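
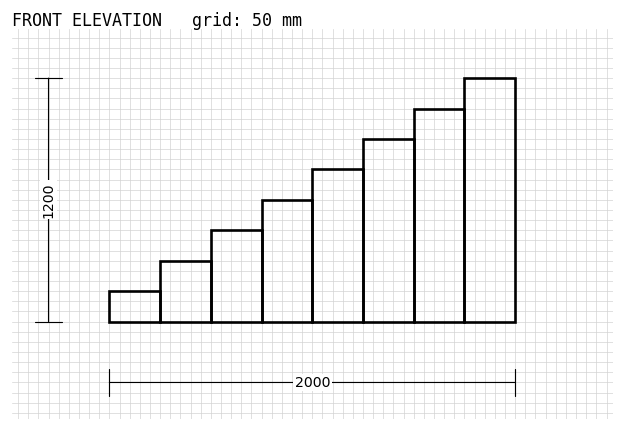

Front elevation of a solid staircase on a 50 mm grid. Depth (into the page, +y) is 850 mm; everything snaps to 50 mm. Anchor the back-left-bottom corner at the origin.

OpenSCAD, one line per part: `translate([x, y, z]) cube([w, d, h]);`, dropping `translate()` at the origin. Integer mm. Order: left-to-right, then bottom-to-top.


cube([250, 850, 150]);
translate([250, 0, 0]) cube([250, 850, 300]);
translate([500, 0, 0]) cube([250, 850, 450]);
translate([750, 0, 0]) cube([250, 850, 600]);
translate([1000, 0, 0]) cube([250, 850, 750]);
translate([1250, 0, 0]) cube([250, 850, 900]);
translate([1500, 0, 0]) cube([250, 850, 1050]);
translate([1750, 0, 0]) cube([250, 850, 1200]);


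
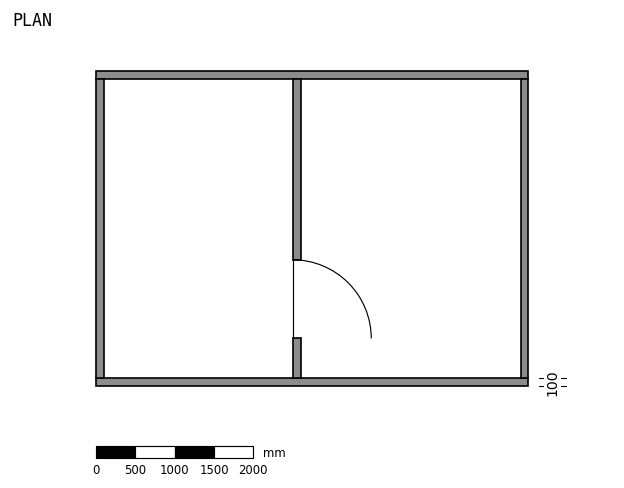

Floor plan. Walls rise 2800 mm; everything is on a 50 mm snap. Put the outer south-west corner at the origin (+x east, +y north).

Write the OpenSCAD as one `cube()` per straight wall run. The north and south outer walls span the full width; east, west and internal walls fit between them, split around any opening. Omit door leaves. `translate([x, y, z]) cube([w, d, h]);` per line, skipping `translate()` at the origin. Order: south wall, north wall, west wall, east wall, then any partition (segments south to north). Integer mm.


cube([5500, 100, 2800]);
translate([0, 3900, 0]) cube([5500, 100, 2800]);
translate([0, 100, 0]) cube([100, 3800, 2800]);
translate([5400, 100, 0]) cube([100, 3800, 2800]);
translate([2500, 100, 0]) cube([100, 500, 2800]);
translate([2500, 1600, 0]) cube([100, 2300, 2800]);


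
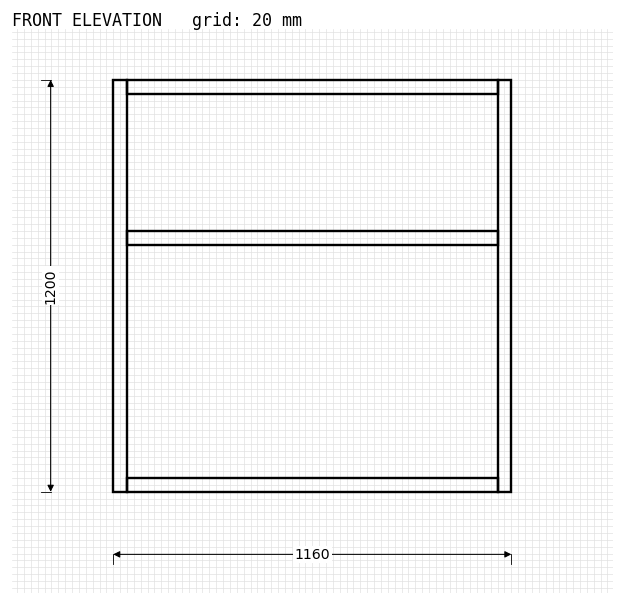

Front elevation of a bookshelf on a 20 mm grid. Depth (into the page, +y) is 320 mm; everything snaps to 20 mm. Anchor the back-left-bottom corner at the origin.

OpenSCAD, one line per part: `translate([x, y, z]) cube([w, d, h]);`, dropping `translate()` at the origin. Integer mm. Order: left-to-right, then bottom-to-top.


cube([40, 320, 1200]);
translate([40, 0, 0]) cube([1080, 320, 40]);
translate([40, 0, 720]) cube([1080, 320, 40]);
translate([40, 0, 1160]) cube([1080, 320, 40]);
translate([1120, 0, 0]) cube([40, 320, 1200]);


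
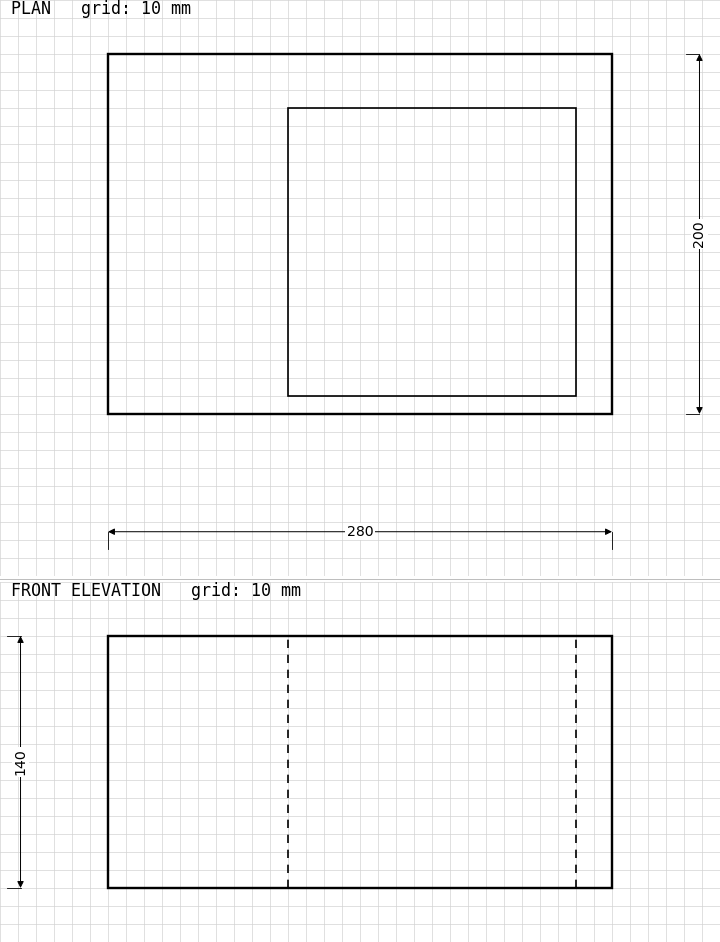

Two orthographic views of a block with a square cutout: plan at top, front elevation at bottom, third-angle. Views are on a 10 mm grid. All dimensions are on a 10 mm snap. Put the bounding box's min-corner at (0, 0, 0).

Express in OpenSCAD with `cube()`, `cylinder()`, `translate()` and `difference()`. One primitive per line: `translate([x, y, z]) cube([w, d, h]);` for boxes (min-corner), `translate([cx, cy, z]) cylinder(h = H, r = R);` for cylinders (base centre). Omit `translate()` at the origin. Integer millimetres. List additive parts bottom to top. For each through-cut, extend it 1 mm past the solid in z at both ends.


difference() {
  cube([280, 200, 140]);
  translate([100, 10, -1]) cube([160, 160, 142]);
}


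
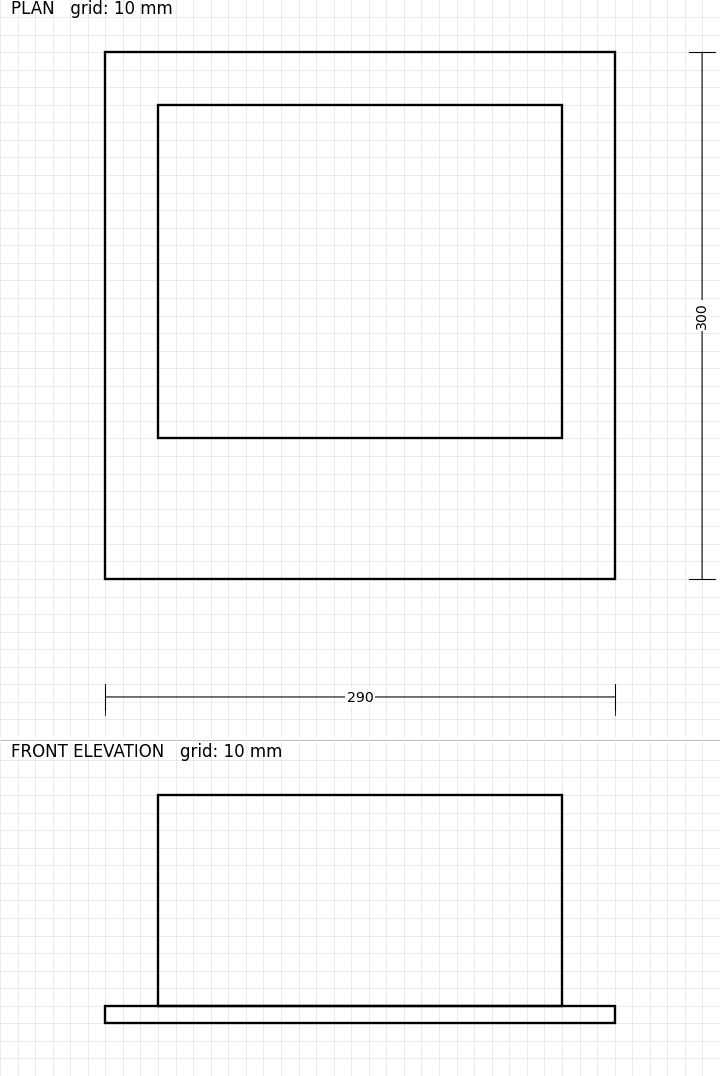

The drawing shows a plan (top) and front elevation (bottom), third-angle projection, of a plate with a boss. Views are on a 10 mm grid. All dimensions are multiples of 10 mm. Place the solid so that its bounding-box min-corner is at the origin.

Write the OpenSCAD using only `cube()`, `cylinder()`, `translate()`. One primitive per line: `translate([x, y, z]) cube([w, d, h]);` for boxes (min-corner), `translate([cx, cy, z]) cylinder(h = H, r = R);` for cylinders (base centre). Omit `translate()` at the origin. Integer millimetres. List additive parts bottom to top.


cube([290, 300, 10]);
translate([30, 80, 10]) cube([230, 190, 120]);


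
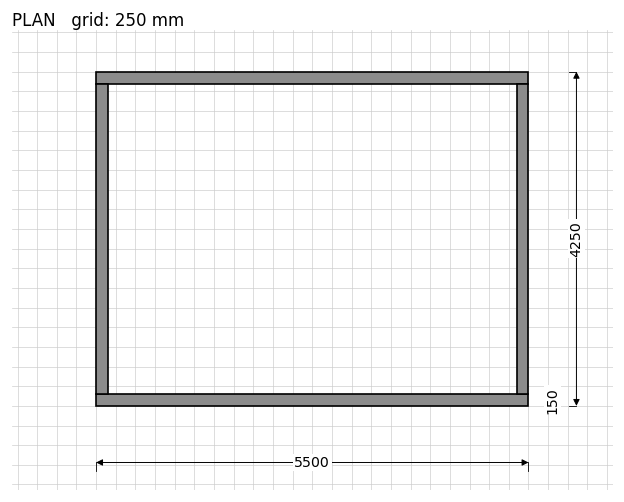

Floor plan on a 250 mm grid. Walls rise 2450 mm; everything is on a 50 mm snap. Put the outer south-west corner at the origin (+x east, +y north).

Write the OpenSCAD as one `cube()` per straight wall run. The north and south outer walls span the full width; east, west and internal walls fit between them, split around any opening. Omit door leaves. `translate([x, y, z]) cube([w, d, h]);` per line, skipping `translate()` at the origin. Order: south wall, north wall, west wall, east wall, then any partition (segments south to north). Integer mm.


cube([5500, 150, 2450]);
translate([0, 4100, 0]) cube([5500, 150, 2450]);
translate([0, 150, 0]) cube([150, 3950, 2450]);
translate([5350, 150, 0]) cube([150, 3950, 2450]);


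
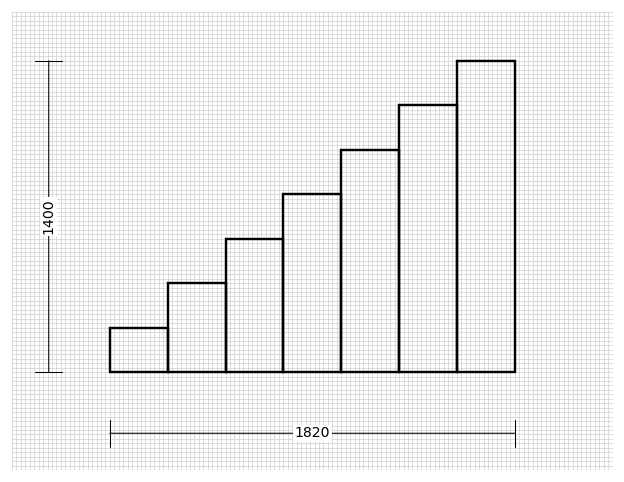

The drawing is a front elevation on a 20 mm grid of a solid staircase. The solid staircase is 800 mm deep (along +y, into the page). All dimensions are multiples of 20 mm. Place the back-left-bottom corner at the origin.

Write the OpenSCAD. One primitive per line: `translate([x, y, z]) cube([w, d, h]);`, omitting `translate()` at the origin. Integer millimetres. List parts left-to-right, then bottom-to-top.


cube([260, 800, 200]);
translate([260, 0, 0]) cube([260, 800, 400]);
translate([520, 0, 0]) cube([260, 800, 600]);
translate([780, 0, 0]) cube([260, 800, 800]);
translate([1040, 0, 0]) cube([260, 800, 1000]);
translate([1300, 0, 0]) cube([260, 800, 1200]);
translate([1560, 0, 0]) cube([260, 800, 1400]);


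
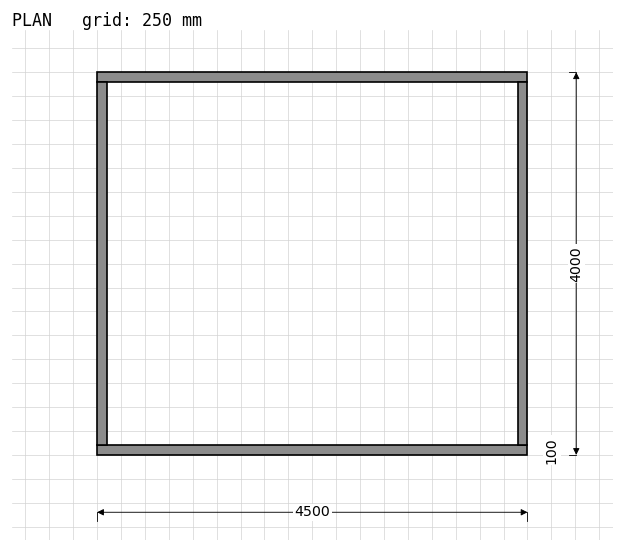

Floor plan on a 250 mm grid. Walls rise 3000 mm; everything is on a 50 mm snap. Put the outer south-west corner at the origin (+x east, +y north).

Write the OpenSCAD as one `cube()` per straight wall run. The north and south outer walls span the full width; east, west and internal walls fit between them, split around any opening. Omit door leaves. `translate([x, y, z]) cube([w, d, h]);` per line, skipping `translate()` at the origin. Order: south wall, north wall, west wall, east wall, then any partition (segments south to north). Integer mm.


cube([4500, 100, 3000]);
translate([0, 3900, 0]) cube([4500, 100, 3000]);
translate([0, 100, 0]) cube([100, 3800, 3000]);
translate([4400, 100, 0]) cube([100, 3800, 3000]);


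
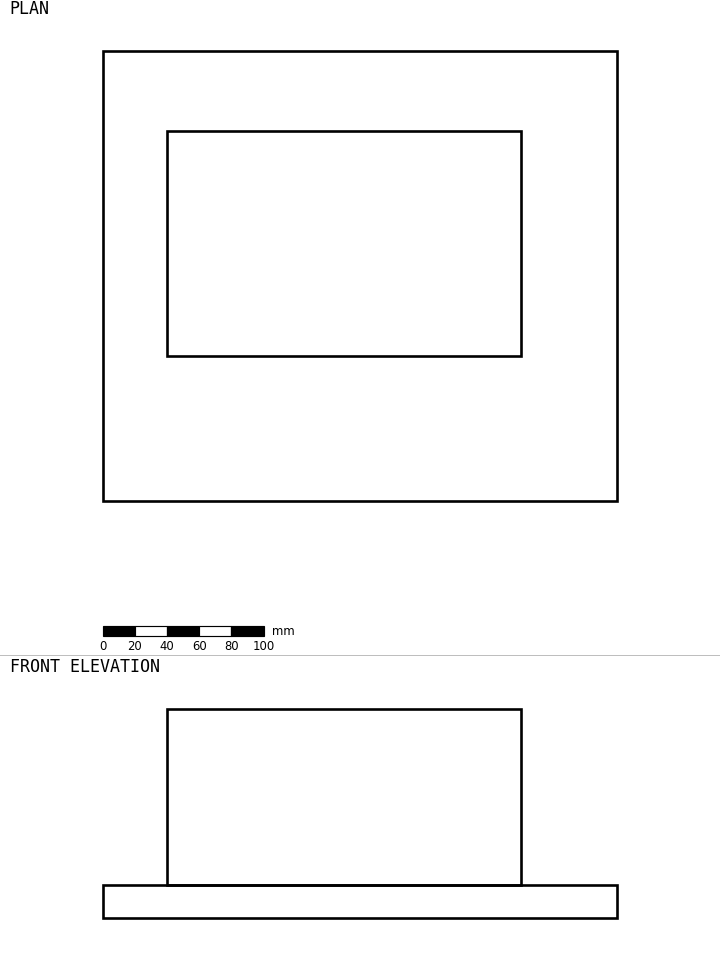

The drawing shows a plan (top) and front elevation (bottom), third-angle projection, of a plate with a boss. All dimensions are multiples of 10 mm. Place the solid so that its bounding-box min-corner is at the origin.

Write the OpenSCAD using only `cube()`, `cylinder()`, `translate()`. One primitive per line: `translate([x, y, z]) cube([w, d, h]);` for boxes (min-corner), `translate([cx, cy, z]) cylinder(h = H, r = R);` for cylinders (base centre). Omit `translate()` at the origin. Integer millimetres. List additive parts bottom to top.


cube([320, 280, 20]);
translate([40, 90, 20]) cube([220, 140, 110]);


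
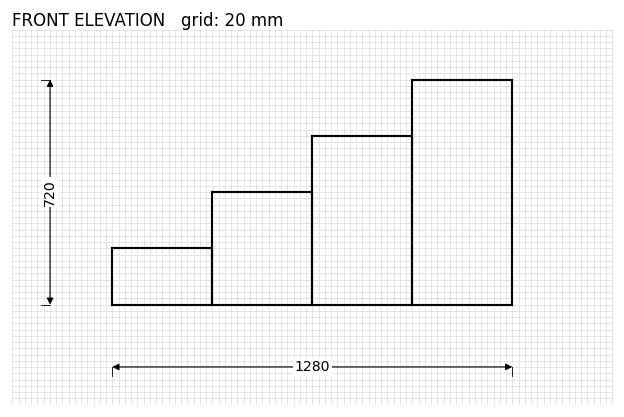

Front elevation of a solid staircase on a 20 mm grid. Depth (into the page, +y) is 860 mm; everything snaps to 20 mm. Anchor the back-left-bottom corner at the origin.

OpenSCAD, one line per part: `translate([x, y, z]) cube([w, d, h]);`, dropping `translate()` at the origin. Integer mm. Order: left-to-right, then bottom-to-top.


cube([320, 860, 180]);
translate([320, 0, 0]) cube([320, 860, 360]);
translate([640, 0, 0]) cube([320, 860, 540]);
translate([960, 0, 0]) cube([320, 860, 720]);


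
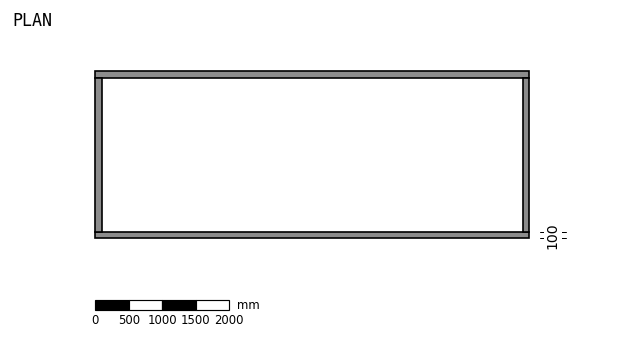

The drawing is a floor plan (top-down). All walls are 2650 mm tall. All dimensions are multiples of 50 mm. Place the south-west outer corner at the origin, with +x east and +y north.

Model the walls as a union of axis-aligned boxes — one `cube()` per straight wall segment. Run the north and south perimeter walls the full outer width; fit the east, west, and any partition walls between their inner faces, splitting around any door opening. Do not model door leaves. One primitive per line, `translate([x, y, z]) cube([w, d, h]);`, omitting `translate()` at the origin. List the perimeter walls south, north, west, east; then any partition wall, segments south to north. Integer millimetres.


cube([6500, 100, 2650]);
translate([0, 2400, 0]) cube([6500, 100, 2650]);
translate([0, 100, 0]) cube([100, 2300, 2650]);
translate([6400, 100, 0]) cube([100, 2300, 2650]);


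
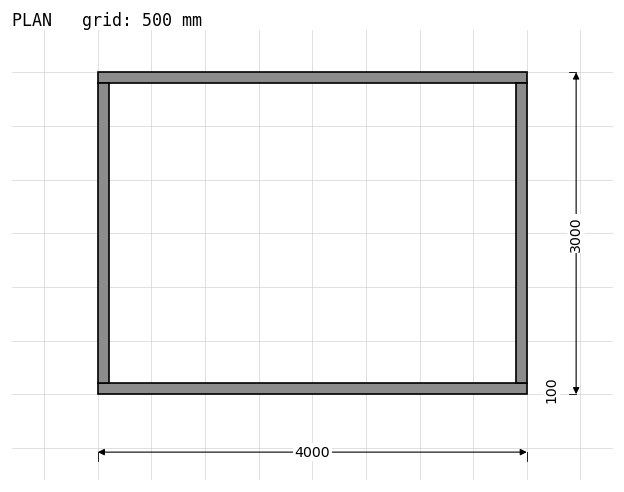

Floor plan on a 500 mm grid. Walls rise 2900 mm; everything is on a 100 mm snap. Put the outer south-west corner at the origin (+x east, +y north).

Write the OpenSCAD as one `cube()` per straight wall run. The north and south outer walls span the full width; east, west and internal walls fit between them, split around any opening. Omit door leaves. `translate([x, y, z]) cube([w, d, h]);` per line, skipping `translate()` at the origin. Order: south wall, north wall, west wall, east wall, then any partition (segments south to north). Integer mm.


cube([4000, 100, 2900]);
translate([0, 2900, 0]) cube([4000, 100, 2900]);
translate([0, 100, 0]) cube([100, 2800, 2900]);
translate([3900, 100, 0]) cube([100, 2800, 2900]);


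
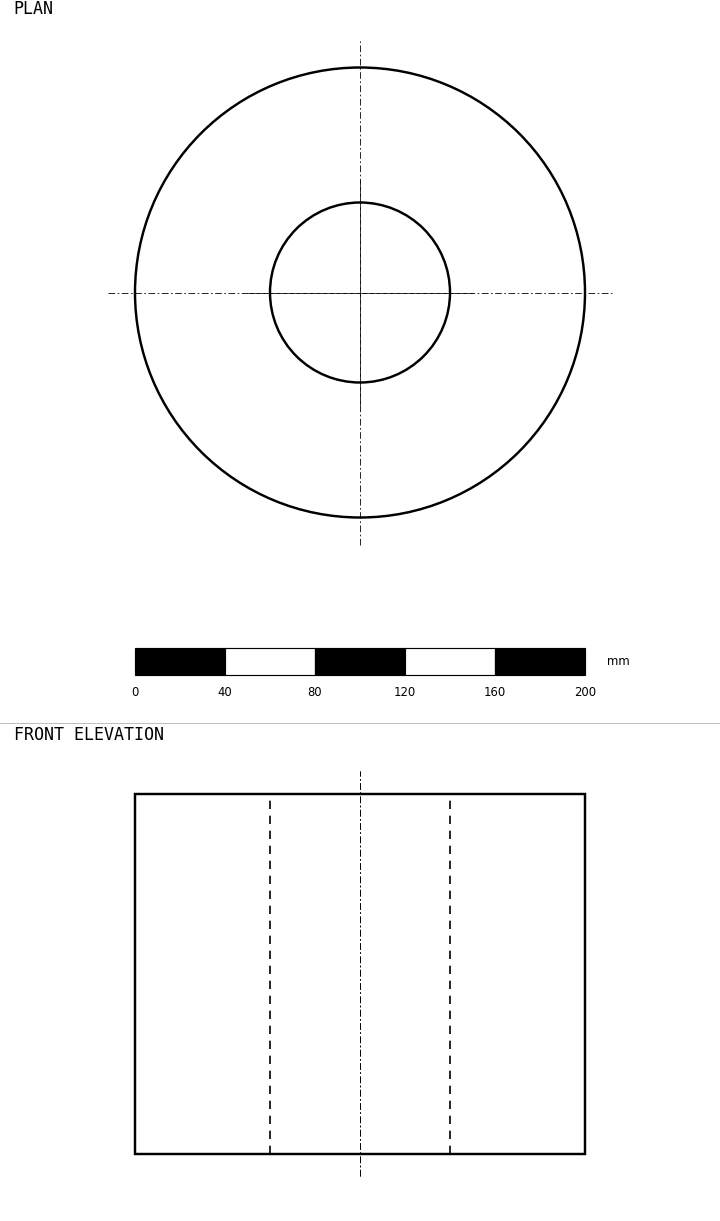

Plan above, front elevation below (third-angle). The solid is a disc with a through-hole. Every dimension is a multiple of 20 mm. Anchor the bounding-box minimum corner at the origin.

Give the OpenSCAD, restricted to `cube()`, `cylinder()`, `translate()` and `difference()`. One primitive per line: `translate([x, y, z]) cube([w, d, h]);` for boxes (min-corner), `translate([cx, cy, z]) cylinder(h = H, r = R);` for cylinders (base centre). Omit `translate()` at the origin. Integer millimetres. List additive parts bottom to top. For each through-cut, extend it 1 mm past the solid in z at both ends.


difference() {
  translate([100, 100, 0]) cylinder(h = 160, r = 100);
  translate([100, 100, -1]) cylinder(h = 162, r = 40);
}


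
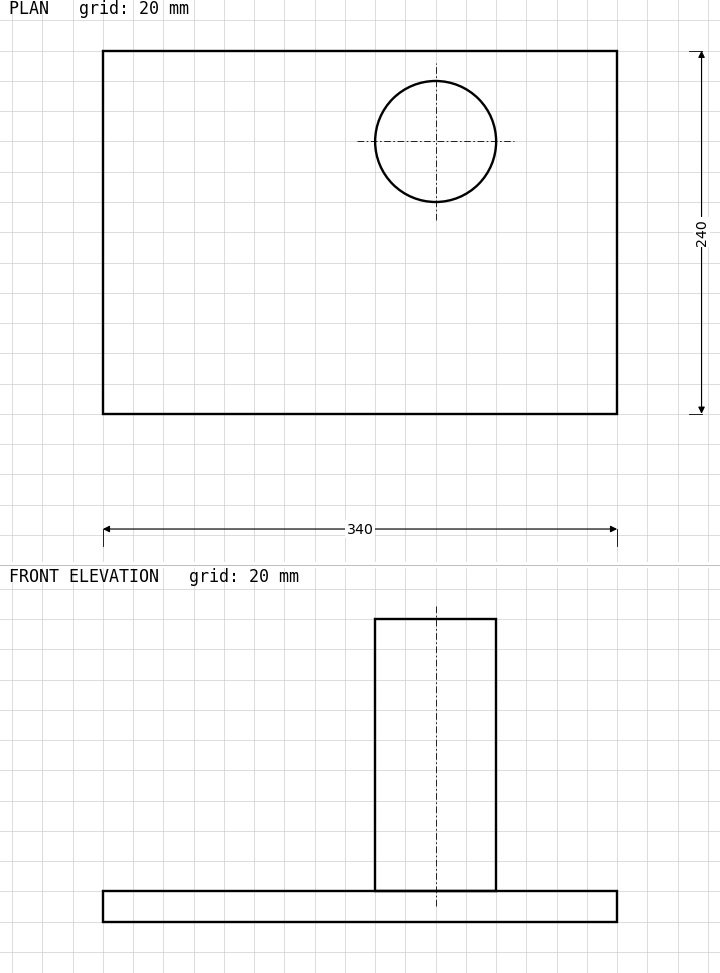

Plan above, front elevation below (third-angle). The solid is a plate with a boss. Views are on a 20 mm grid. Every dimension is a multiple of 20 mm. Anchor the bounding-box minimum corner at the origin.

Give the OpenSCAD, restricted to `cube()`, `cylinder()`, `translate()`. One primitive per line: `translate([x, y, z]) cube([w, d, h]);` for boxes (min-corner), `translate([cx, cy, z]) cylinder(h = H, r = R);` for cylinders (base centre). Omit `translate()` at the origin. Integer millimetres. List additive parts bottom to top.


cube([340, 240, 20]);
translate([220, 180, 20]) cylinder(h = 180, r = 40);


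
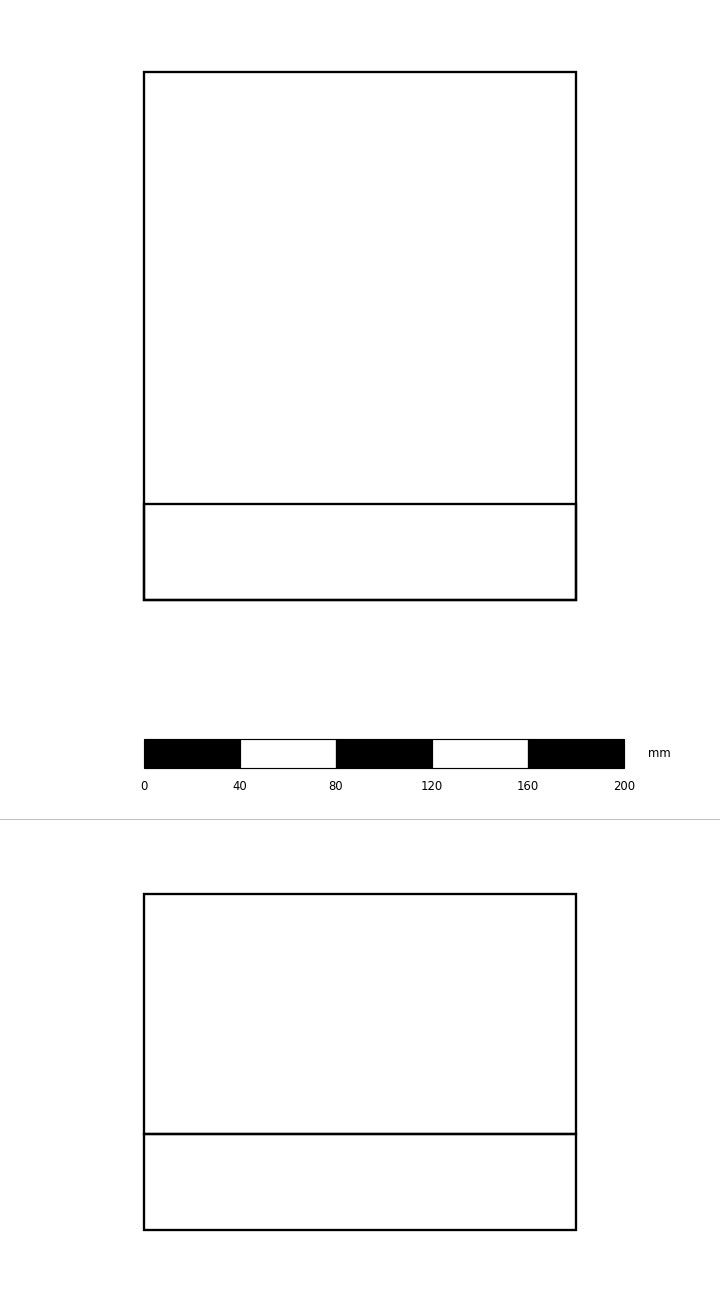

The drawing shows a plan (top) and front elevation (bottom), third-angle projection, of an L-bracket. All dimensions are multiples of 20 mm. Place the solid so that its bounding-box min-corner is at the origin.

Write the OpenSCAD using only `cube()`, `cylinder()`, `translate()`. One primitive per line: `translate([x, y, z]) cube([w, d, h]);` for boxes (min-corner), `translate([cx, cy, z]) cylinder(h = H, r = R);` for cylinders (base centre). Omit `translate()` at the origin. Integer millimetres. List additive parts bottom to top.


cube([180, 220, 40]);
translate([0, 0, 40]) cube([180, 40, 100]);


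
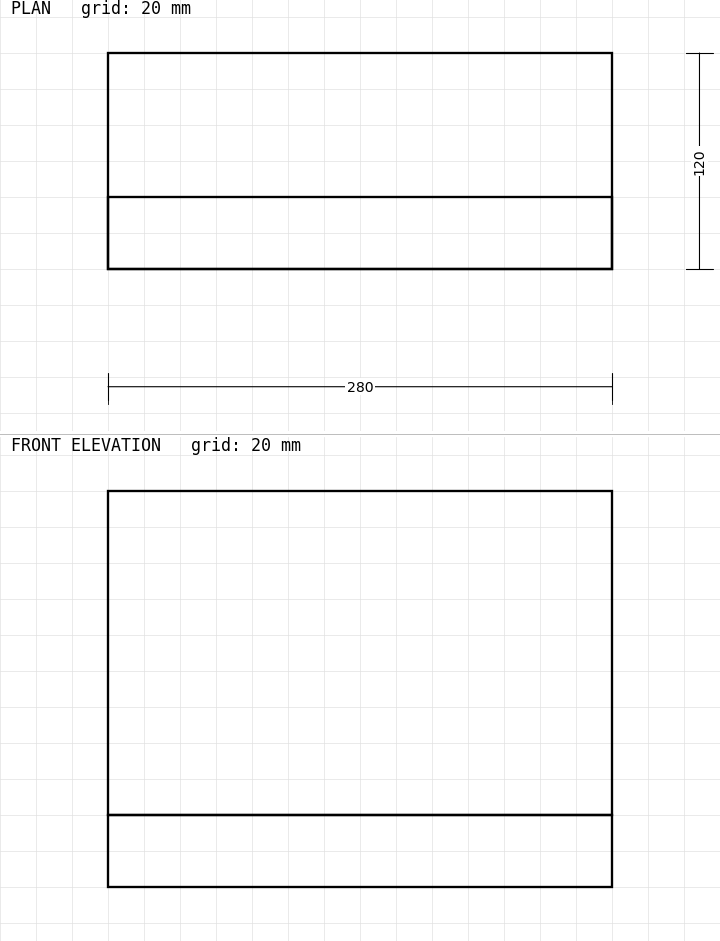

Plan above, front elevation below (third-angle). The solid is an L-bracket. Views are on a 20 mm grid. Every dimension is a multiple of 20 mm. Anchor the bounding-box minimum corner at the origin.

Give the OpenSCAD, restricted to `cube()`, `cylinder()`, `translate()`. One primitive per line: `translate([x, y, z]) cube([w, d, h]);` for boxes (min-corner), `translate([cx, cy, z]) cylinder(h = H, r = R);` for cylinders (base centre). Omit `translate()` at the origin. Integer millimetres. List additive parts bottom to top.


cube([280, 120, 40]);
translate([0, 0, 40]) cube([280, 40, 180]);


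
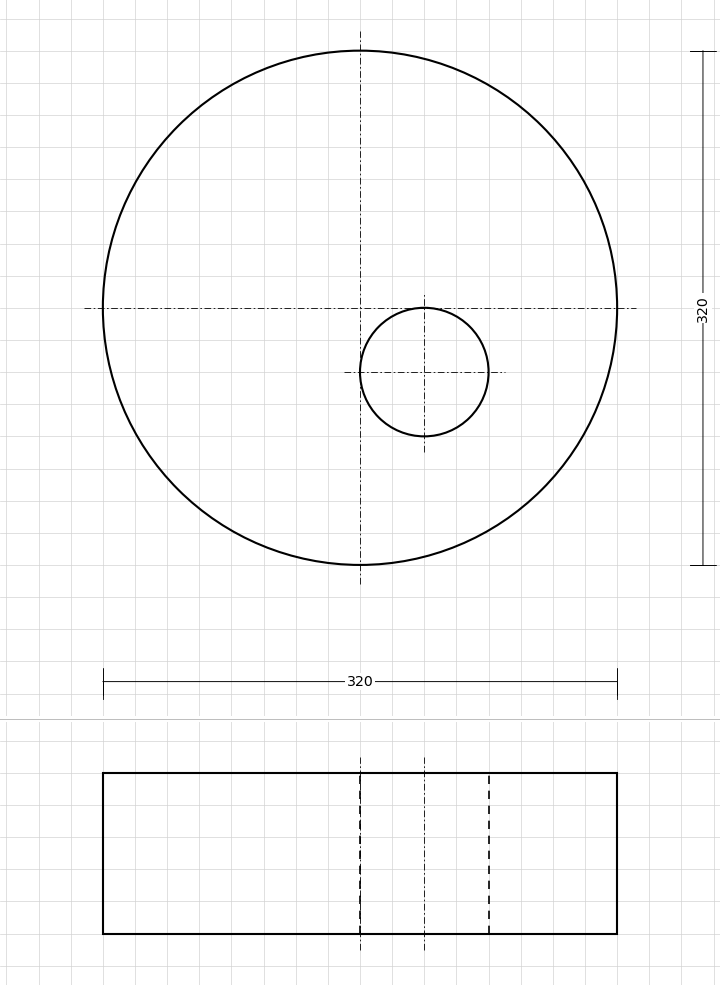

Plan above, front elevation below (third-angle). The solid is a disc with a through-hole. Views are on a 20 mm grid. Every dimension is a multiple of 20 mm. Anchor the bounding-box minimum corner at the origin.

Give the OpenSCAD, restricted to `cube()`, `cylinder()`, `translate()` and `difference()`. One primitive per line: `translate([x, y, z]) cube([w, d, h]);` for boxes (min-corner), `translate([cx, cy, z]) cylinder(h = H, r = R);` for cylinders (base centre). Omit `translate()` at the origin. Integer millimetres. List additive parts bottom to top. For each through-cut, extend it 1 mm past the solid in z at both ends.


difference() {
  translate([160, 160, 0]) cylinder(h = 100, r = 160);
  translate([200, 120, -1]) cylinder(h = 102, r = 40);
}


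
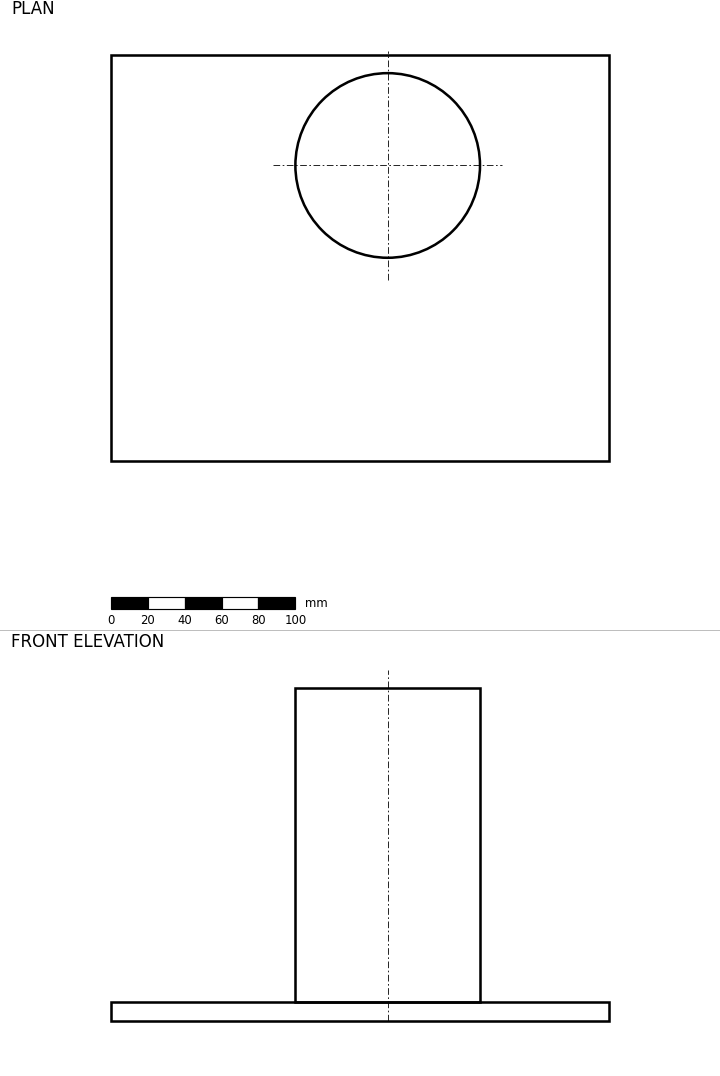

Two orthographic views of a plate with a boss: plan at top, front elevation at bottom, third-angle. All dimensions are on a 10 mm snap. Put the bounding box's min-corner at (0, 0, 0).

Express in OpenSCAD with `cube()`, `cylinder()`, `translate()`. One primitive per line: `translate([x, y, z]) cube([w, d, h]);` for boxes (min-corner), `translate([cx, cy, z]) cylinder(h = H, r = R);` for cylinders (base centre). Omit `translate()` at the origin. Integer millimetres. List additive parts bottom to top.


cube([270, 220, 10]);
translate([150, 160, 10]) cylinder(h = 170, r = 50);


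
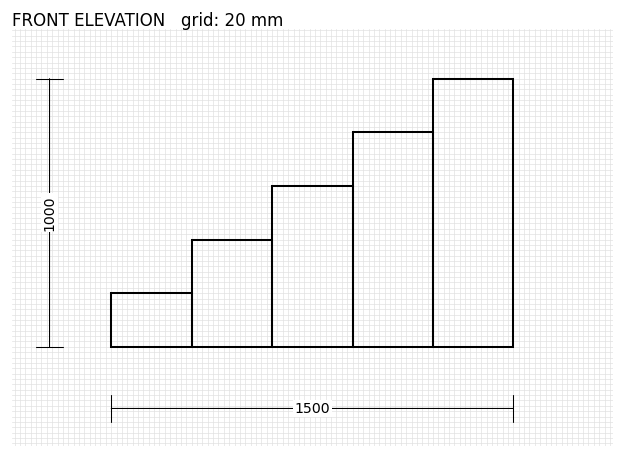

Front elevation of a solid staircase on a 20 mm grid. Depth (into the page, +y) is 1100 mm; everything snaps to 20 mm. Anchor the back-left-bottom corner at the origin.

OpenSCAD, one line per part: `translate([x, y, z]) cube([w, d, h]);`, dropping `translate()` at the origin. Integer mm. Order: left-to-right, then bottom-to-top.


cube([300, 1100, 200]);
translate([300, 0, 0]) cube([300, 1100, 400]);
translate([600, 0, 0]) cube([300, 1100, 600]);
translate([900, 0, 0]) cube([300, 1100, 800]);
translate([1200, 0, 0]) cube([300, 1100, 1000]);


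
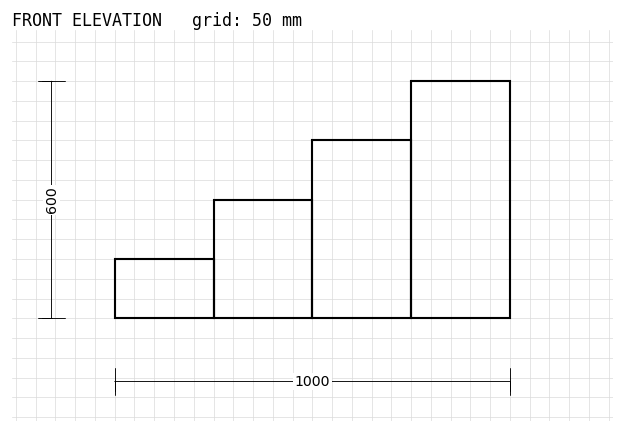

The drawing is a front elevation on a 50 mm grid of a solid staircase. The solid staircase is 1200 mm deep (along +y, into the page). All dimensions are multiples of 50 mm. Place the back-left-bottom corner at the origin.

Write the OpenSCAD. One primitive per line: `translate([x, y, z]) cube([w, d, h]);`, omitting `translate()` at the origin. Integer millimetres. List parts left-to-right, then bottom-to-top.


cube([250, 1200, 150]);
translate([250, 0, 0]) cube([250, 1200, 300]);
translate([500, 0, 0]) cube([250, 1200, 450]);
translate([750, 0, 0]) cube([250, 1200, 600]);


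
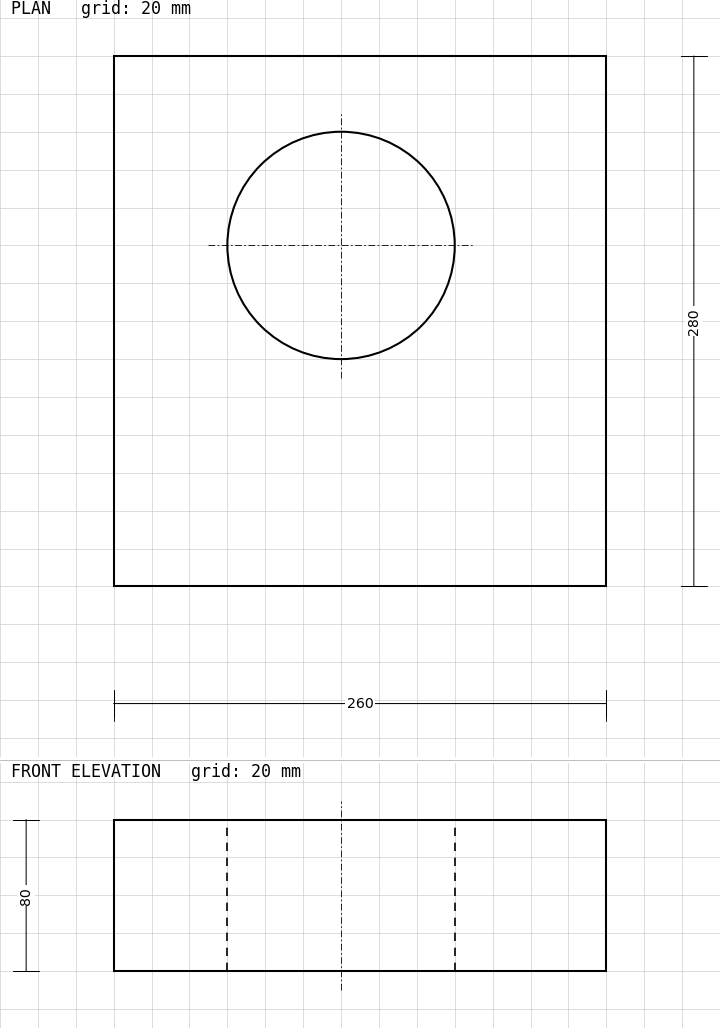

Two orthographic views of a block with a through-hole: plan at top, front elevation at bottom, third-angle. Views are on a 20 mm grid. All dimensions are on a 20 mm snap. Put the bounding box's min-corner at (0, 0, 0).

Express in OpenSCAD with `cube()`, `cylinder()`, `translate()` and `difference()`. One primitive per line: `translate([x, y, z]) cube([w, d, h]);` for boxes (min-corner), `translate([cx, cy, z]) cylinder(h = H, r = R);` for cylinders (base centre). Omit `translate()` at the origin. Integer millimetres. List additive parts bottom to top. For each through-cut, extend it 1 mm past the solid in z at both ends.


difference() {
  cube([260, 280, 80]);
  translate([120, 180, -1]) cylinder(h = 82, r = 60);
}


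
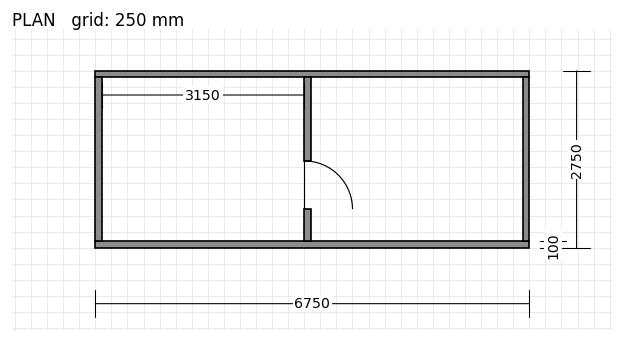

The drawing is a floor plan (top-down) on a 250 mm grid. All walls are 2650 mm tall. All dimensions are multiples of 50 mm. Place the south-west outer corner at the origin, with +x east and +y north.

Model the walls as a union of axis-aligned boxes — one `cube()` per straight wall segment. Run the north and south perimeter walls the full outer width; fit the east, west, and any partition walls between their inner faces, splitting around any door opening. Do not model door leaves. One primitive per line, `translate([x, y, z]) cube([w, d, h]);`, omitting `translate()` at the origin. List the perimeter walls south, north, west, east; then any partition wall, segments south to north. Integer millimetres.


cube([6750, 100, 2650]);
translate([0, 2650, 0]) cube([6750, 100, 2650]);
translate([0, 100, 0]) cube([100, 2550, 2650]);
translate([6650, 100, 0]) cube([100, 2550, 2650]);
translate([3250, 100, 0]) cube([100, 500, 2650]);
translate([3250, 1350, 0]) cube([100, 1300, 2650]);


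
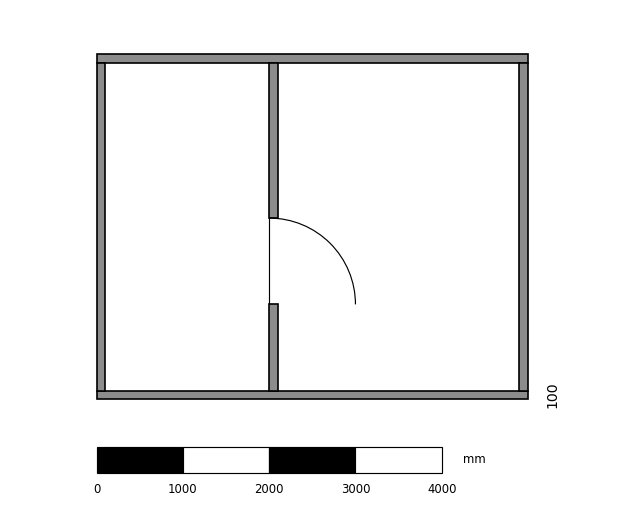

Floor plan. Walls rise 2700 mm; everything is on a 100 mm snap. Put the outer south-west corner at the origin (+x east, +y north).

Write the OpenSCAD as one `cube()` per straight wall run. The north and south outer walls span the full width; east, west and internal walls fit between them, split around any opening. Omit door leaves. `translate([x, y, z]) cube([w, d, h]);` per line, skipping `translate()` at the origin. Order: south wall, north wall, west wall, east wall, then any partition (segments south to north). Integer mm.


cube([5000, 100, 2700]);
translate([0, 3900, 0]) cube([5000, 100, 2700]);
translate([0, 100, 0]) cube([100, 3800, 2700]);
translate([4900, 100, 0]) cube([100, 3800, 2700]);
translate([2000, 100, 0]) cube([100, 1000, 2700]);
translate([2000, 2100, 0]) cube([100, 1800, 2700]);


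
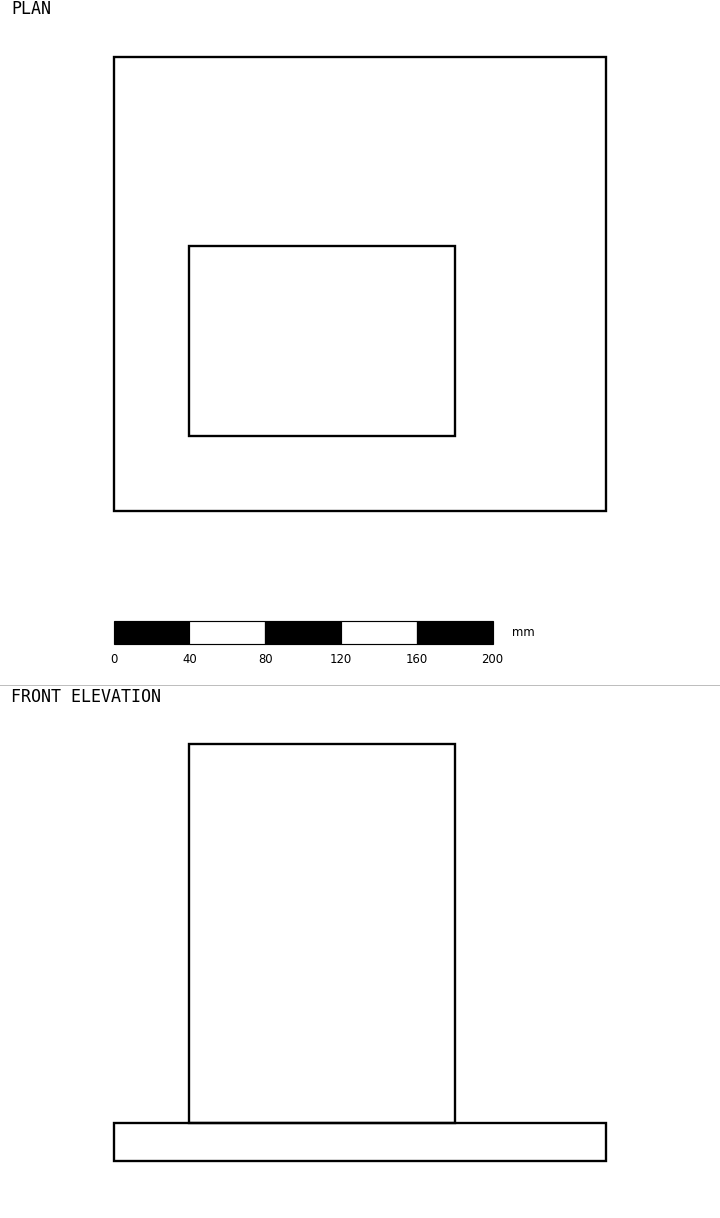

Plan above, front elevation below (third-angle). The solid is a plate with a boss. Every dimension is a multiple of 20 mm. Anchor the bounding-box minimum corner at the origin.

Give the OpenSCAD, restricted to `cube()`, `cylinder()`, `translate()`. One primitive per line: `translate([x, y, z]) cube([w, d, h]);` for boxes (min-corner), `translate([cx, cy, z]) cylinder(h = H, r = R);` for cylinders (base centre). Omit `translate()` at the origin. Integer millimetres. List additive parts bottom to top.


cube([260, 240, 20]);
translate([40, 40, 20]) cube([140, 100, 200]);


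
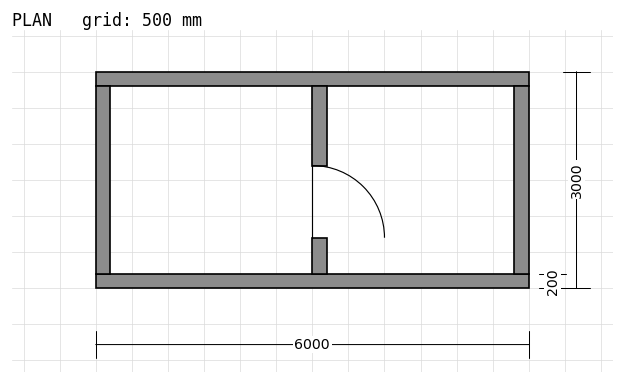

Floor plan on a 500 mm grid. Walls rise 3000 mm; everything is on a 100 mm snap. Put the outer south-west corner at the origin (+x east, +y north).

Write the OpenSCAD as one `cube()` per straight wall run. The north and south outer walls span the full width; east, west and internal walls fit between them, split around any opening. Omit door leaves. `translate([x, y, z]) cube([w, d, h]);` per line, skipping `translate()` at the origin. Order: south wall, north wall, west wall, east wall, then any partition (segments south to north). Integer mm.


cube([6000, 200, 3000]);
translate([0, 2800, 0]) cube([6000, 200, 3000]);
translate([0, 200, 0]) cube([200, 2600, 3000]);
translate([5800, 200, 0]) cube([200, 2600, 3000]);
translate([3000, 200, 0]) cube([200, 500, 3000]);
translate([3000, 1700, 0]) cube([200, 1100, 3000]);


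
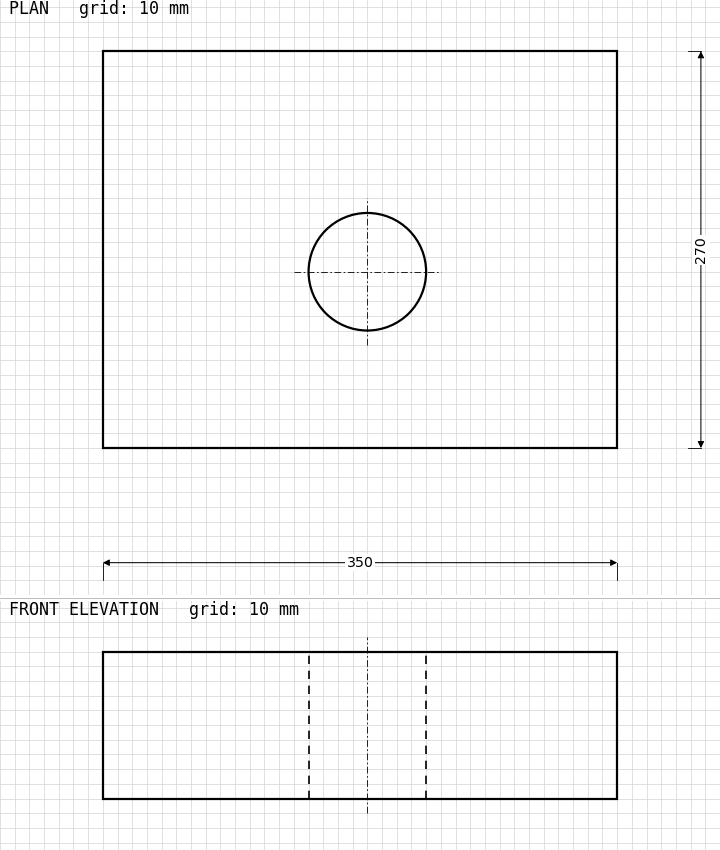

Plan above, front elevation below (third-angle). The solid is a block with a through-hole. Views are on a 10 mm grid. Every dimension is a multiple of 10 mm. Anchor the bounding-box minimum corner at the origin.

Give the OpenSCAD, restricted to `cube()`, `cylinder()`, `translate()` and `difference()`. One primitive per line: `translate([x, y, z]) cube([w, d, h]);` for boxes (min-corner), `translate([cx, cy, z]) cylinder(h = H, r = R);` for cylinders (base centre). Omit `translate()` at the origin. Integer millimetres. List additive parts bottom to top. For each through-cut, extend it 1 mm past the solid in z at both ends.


difference() {
  cube([350, 270, 100]);
  translate([180, 120, -1]) cylinder(h = 102, r = 40);
}


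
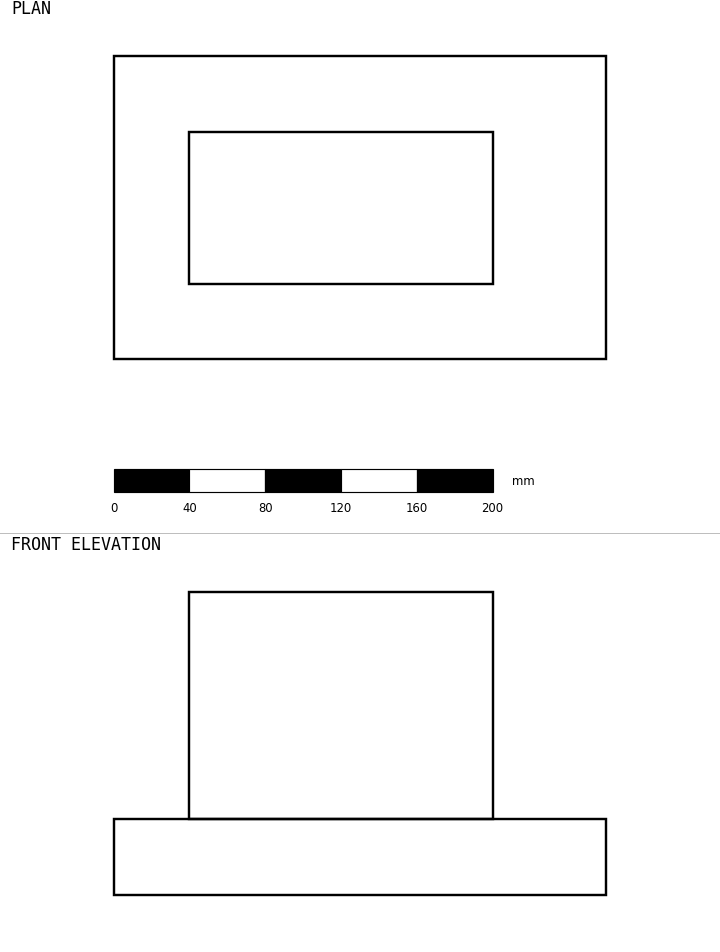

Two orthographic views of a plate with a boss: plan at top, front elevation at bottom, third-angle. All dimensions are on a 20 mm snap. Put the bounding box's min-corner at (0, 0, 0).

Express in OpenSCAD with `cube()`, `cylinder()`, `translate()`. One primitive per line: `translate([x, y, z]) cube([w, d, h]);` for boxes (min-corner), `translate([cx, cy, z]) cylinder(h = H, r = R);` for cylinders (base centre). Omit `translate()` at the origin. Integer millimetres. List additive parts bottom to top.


cube([260, 160, 40]);
translate([40, 40, 40]) cube([160, 80, 120]);


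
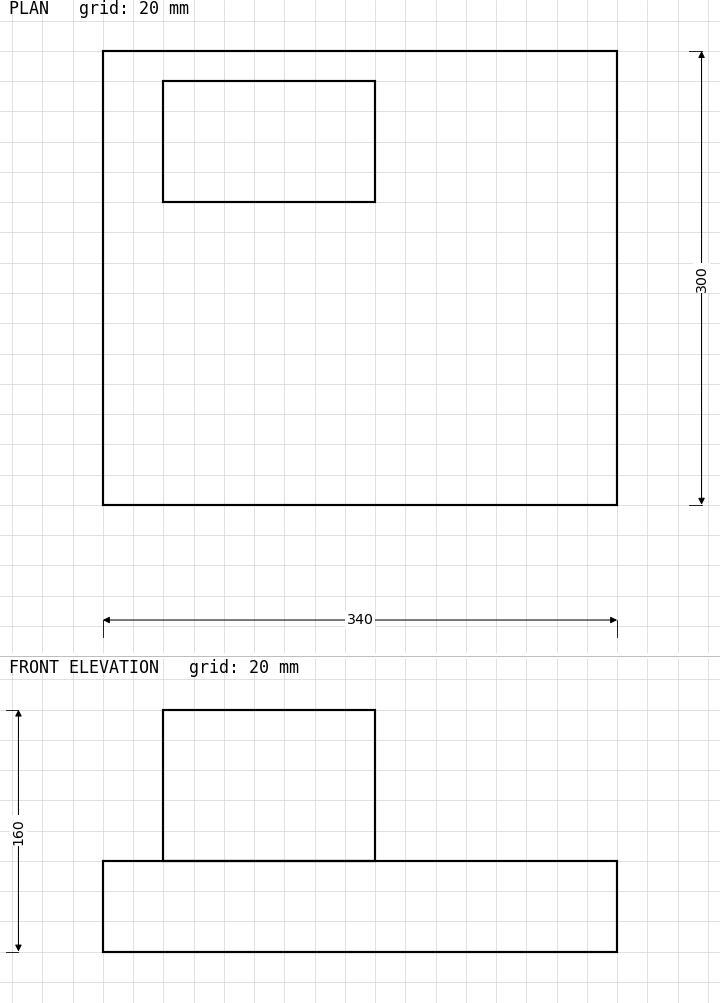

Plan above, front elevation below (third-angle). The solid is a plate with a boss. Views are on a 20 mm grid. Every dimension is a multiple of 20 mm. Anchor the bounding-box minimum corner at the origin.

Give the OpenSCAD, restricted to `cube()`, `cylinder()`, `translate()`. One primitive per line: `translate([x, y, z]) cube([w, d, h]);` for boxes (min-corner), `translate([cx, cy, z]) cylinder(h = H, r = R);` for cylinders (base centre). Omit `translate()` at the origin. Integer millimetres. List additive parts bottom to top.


cube([340, 300, 60]);
translate([40, 200, 60]) cube([140, 80, 100]);


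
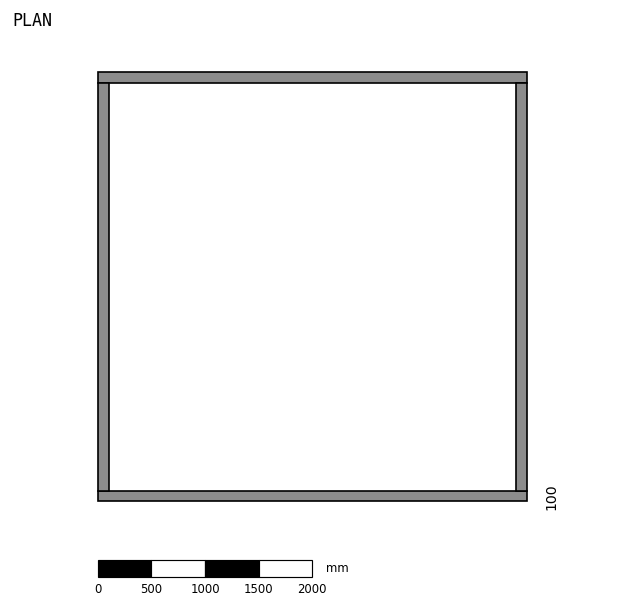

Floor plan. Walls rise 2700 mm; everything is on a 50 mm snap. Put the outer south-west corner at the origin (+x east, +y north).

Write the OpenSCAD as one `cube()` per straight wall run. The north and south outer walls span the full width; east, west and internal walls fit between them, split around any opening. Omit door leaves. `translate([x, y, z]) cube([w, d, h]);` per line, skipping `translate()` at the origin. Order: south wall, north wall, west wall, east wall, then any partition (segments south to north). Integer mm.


cube([4000, 100, 2700]);
translate([0, 3900, 0]) cube([4000, 100, 2700]);
translate([0, 100, 0]) cube([100, 3800, 2700]);
translate([3900, 100, 0]) cube([100, 3800, 2700]);


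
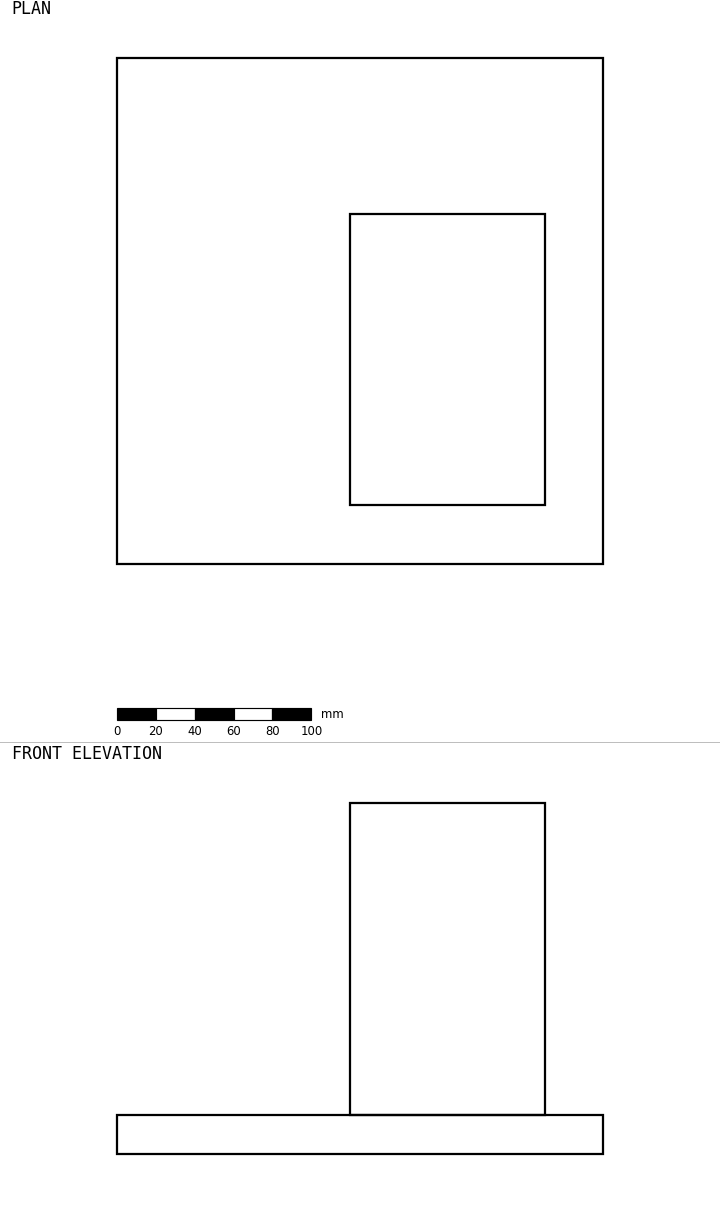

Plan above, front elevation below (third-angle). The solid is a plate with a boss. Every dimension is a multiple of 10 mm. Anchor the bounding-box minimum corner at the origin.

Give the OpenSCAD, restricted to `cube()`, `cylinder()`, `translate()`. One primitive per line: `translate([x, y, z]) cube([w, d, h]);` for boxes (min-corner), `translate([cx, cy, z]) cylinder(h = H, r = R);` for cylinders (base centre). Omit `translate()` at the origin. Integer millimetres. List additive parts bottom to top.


cube([250, 260, 20]);
translate([120, 30, 20]) cube([100, 150, 160]);


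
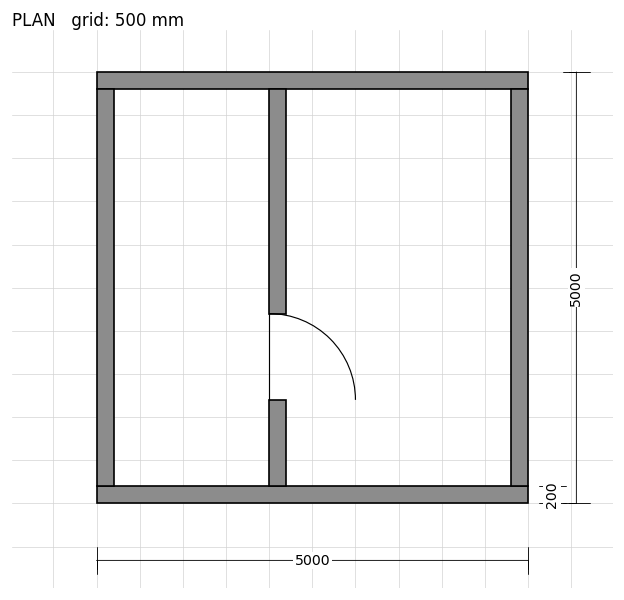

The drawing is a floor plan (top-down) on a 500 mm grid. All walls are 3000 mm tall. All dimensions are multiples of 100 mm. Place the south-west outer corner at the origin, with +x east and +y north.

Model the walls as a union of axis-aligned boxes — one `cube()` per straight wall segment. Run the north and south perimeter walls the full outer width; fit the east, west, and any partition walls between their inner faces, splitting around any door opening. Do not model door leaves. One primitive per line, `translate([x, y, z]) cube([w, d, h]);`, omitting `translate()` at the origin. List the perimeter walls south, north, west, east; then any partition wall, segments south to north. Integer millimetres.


cube([5000, 200, 3000]);
translate([0, 4800, 0]) cube([5000, 200, 3000]);
translate([0, 200, 0]) cube([200, 4600, 3000]);
translate([4800, 200, 0]) cube([200, 4600, 3000]);
translate([2000, 200, 0]) cube([200, 1000, 3000]);
translate([2000, 2200, 0]) cube([200, 2600, 3000]);


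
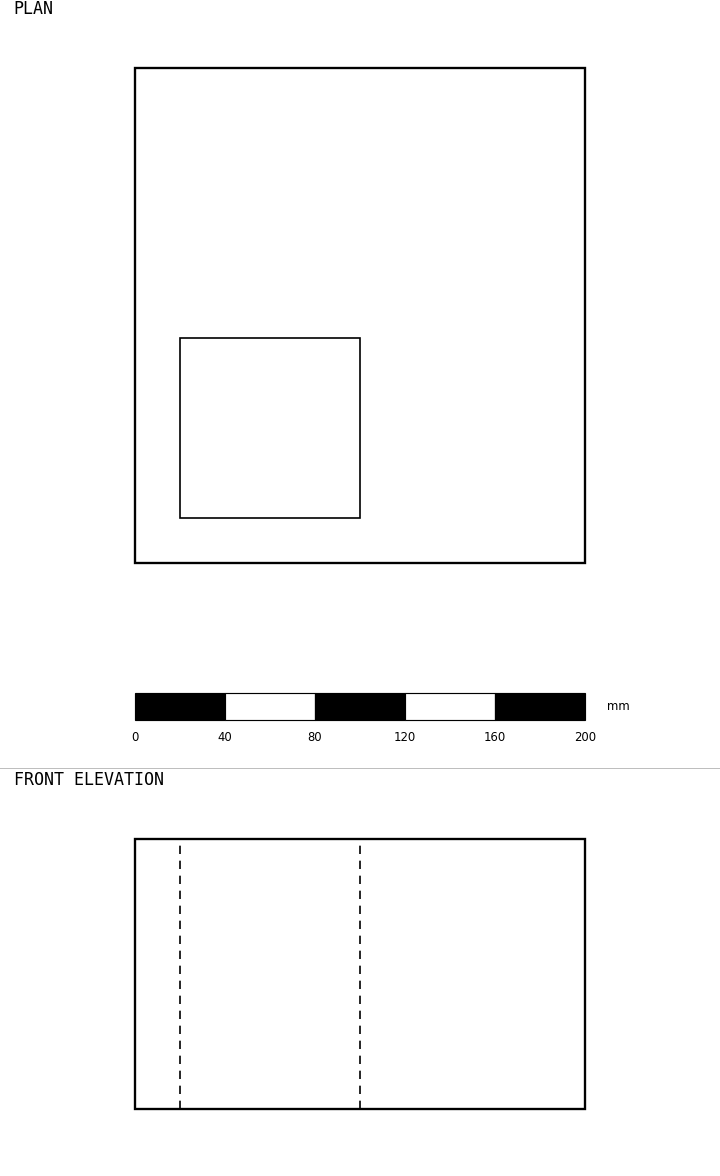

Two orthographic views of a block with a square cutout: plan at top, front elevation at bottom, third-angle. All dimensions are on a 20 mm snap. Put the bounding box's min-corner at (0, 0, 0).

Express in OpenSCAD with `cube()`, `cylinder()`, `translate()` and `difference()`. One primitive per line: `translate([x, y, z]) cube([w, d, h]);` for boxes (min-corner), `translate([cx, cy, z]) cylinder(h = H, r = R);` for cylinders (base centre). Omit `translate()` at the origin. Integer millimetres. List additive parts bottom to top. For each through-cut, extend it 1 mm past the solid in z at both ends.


difference() {
  cube([200, 220, 120]);
  translate([20, 20, -1]) cube([80, 80, 122]);
}


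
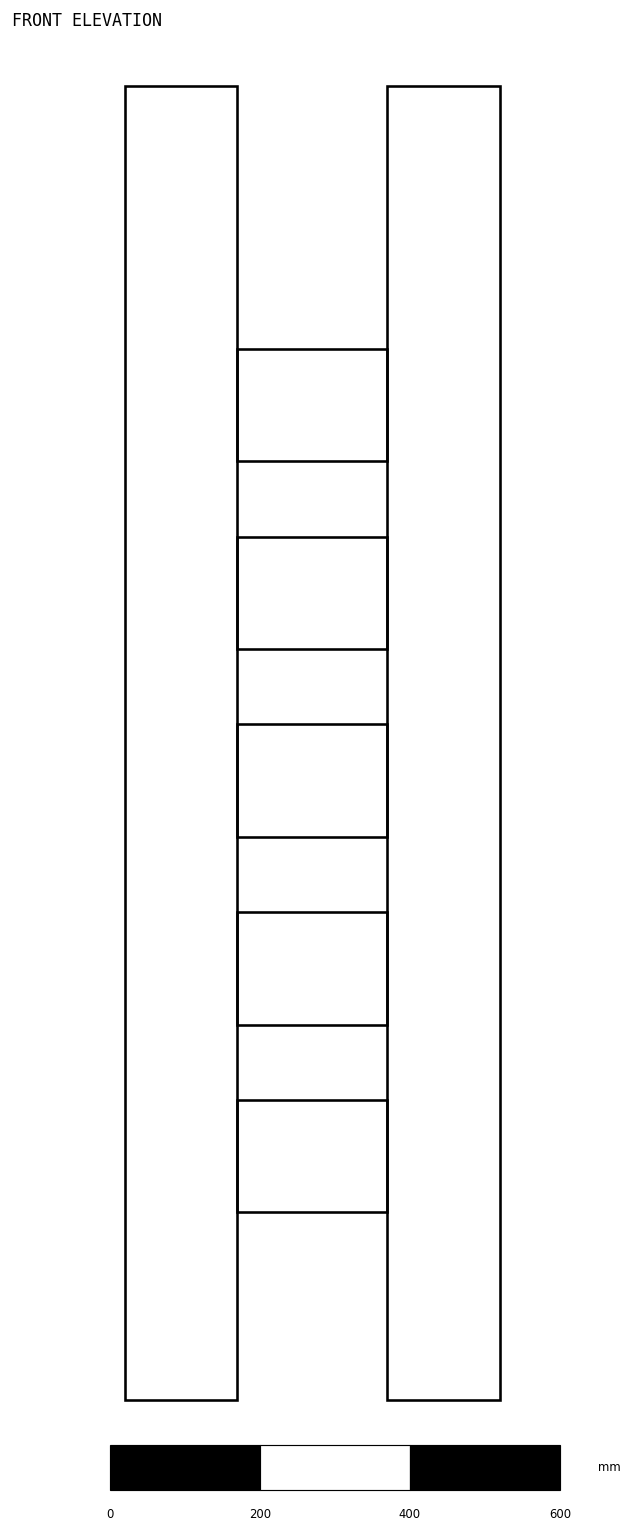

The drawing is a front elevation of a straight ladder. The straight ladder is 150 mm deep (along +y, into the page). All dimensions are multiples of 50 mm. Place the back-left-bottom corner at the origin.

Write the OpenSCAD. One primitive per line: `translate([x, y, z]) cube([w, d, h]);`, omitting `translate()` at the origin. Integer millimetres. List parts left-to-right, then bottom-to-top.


cube([150, 150, 1750]);
translate([150, 0, 250]) cube([200, 150, 150]);
translate([150, 0, 500]) cube([200, 150, 150]);
translate([150, 0, 750]) cube([200, 150, 150]);
translate([150, 0, 1000]) cube([200, 150, 150]);
translate([150, 0, 1250]) cube([200, 150, 150]);
translate([350, 0, 0]) cube([150, 150, 1750]);


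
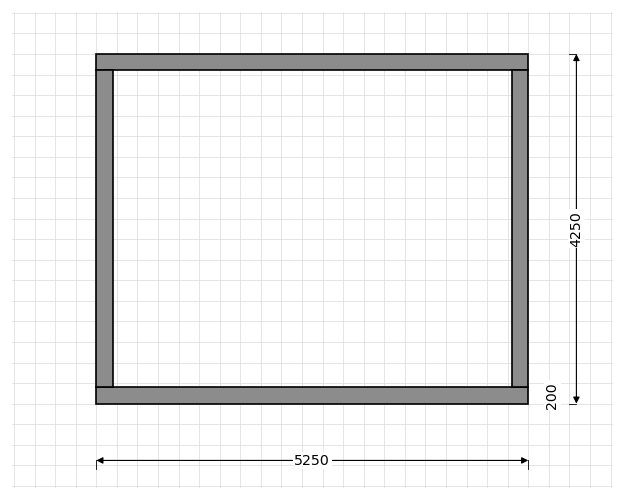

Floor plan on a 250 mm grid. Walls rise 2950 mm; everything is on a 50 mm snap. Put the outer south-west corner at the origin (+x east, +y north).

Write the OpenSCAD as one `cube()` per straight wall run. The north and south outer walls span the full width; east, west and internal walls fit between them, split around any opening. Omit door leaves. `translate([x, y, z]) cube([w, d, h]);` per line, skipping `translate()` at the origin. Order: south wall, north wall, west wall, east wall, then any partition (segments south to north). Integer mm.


cube([5250, 200, 2950]);
translate([0, 4050, 0]) cube([5250, 200, 2950]);
translate([0, 200, 0]) cube([200, 3850, 2950]);
translate([5050, 200, 0]) cube([200, 3850, 2950]);


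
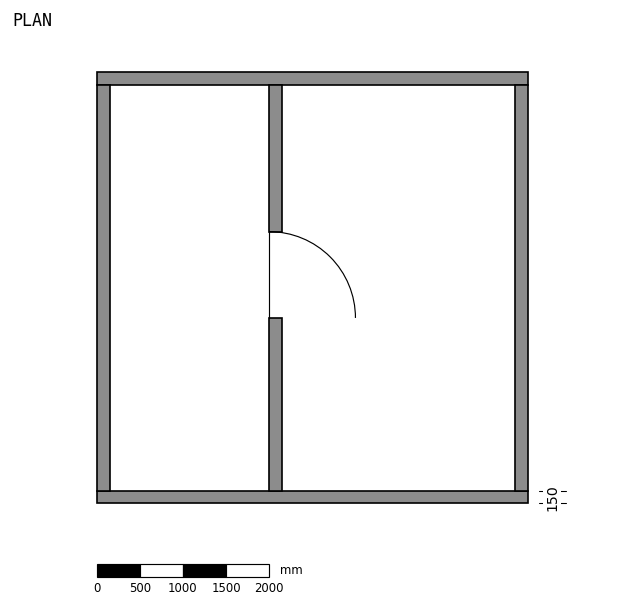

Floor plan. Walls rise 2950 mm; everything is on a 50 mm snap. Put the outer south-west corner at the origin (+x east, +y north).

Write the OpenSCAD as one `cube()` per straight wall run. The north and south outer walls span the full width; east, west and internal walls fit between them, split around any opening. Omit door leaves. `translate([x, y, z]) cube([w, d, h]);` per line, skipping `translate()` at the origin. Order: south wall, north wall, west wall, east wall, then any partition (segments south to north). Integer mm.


cube([5000, 150, 2950]);
translate([0, 4850, 0]) cube([5000, 150, 2950]);
translate([0, 150, 0]) cube([150, 4700, 2950]);
translate([4850, 150, 0]) cube([150, 4700, 2950]);
translate([2000, 150, 0]) cube([150, 2000, 2950]);
translate([2000, 3150, 0]) cube([150, 1700, 2950]);


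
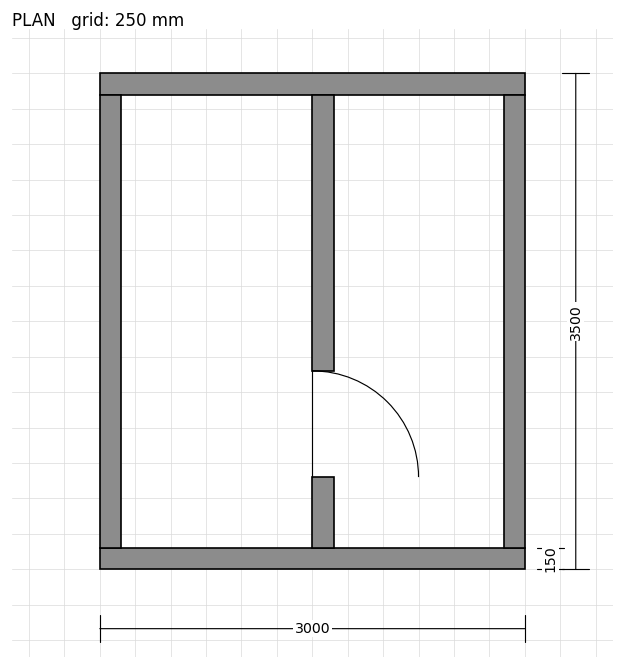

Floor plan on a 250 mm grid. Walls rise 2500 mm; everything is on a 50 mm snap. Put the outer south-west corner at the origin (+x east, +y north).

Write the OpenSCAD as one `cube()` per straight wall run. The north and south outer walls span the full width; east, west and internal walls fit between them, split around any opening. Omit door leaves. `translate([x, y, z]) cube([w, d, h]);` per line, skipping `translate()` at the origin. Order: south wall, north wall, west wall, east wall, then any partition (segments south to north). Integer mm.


cube([3000, 150, 2500]);
translate([0, 3350, 0]) cube([3000, 150, 2500]);
translate([0, 150, 0]) cube([150, 3200, 2500]);
translate([2850, 150, 0]) cube([150, 3200, 2500]);
translate([1500, 150, 0]) cube([150, 500, 2500]);
translate([1500, 1400, 0]) cube([150, 1950, 2500]);


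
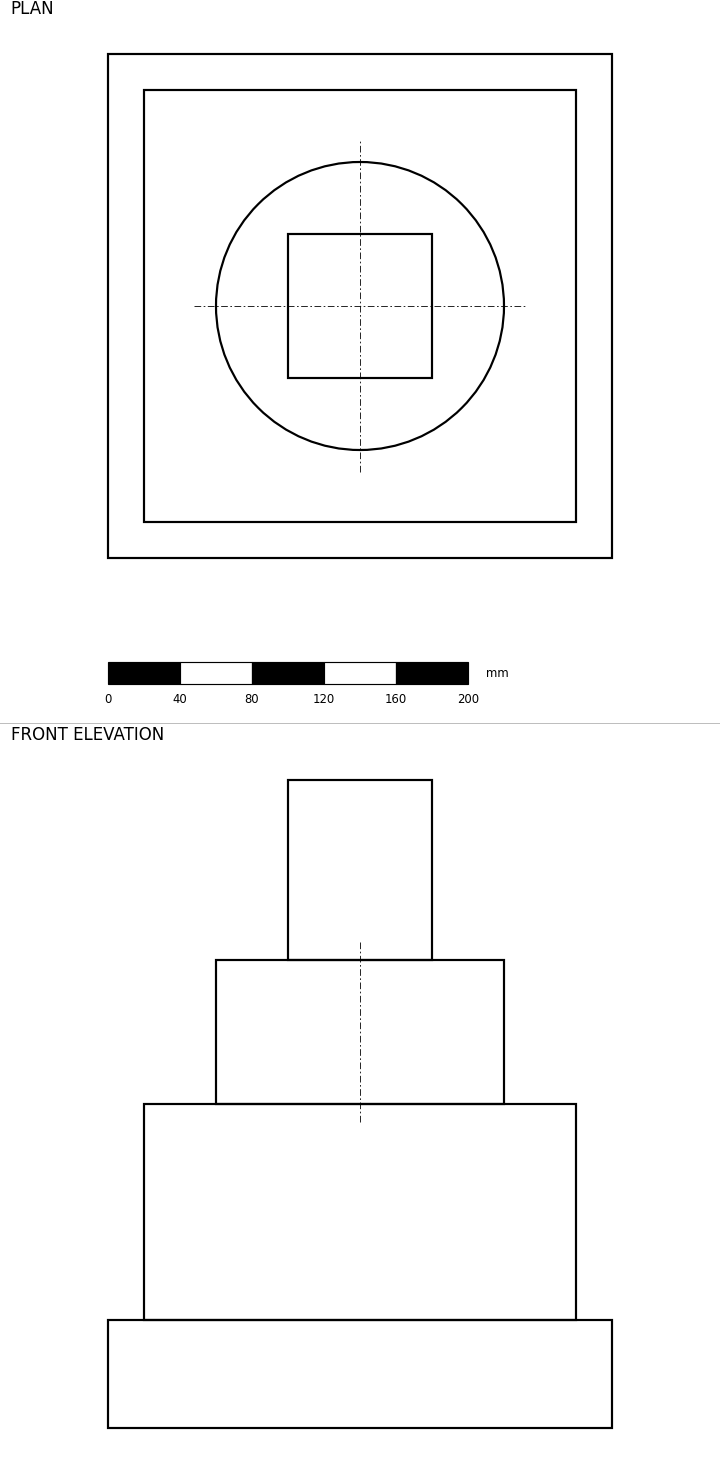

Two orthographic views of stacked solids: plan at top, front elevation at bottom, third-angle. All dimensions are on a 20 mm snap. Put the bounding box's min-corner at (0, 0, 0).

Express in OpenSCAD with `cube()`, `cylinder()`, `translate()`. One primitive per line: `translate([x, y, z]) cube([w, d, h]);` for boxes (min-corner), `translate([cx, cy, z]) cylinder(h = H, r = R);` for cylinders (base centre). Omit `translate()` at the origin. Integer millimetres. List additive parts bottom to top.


cube([280, 280, 60]);
translate([20, 20, 60]) cube([240, 240, 120]);
translate([140, 140, 180]) cylinder(h = 80, r = 80);
translate([100, 100, 260]) cube([80, 80, 100]);


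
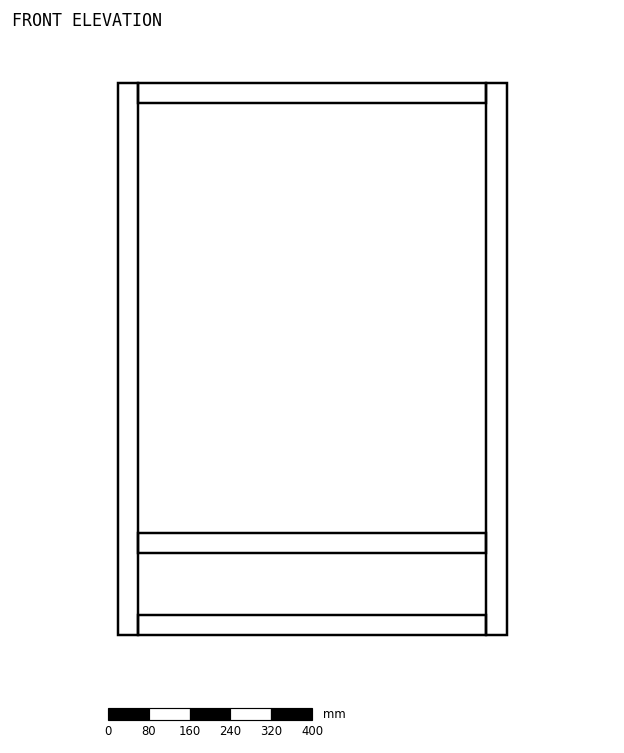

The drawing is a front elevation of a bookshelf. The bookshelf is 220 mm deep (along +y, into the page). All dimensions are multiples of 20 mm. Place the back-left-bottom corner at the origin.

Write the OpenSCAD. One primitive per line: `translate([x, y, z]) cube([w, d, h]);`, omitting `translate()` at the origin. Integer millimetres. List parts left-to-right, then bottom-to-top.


cube([40, 220, 1080]);
translate([40, 0, 0]) cube([680, 220, 40]);
translate([40, 0, 160]) cube([680, 220, 40]);
translate([40, 0, 1040]) cube([680, 220, 40]);
translate([720, 0, 0]) cube([40, 220, 1080]);


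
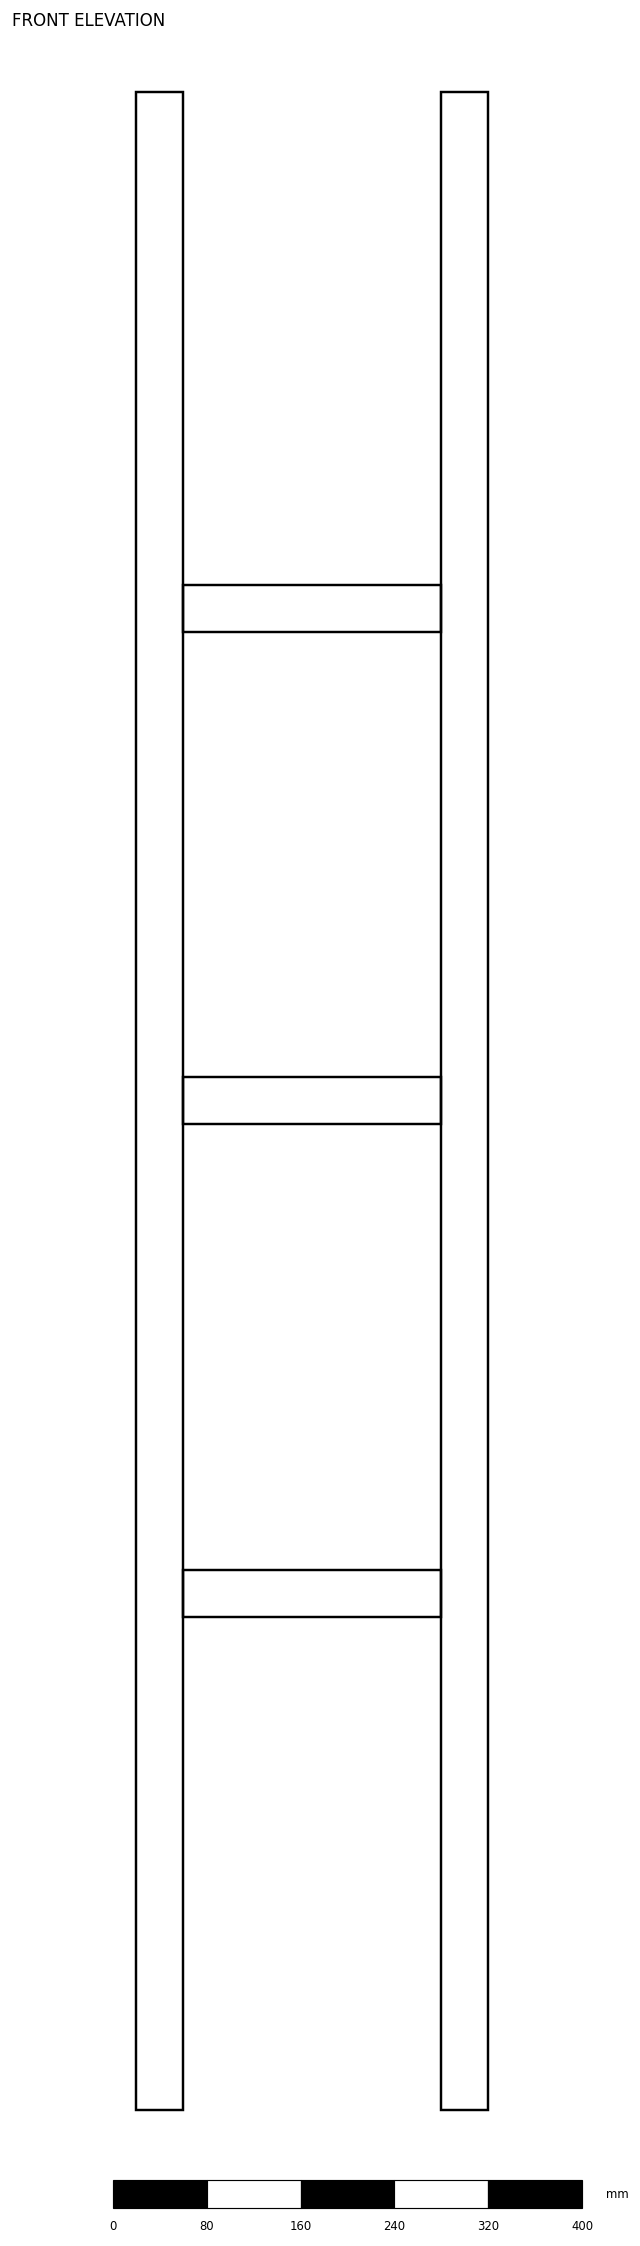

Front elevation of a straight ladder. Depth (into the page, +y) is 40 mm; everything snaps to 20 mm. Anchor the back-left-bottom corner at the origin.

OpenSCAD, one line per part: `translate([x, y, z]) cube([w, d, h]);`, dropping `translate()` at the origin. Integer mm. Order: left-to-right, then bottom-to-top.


cube([40, 40, 1720]);
translate([40, 0, 420]) cube([220, 40, 40]);
translate([40, 0, 840]) cube([220, 40, 40]);
translate([40, 0, 1260]) cube([220, 40, 40]);
translate([260, 0, 0]) cube([40, 40, 1720]);
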